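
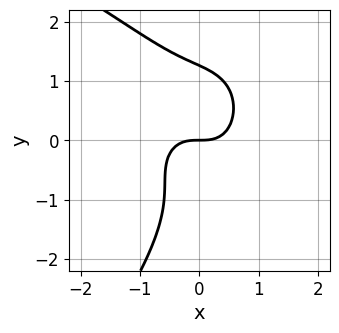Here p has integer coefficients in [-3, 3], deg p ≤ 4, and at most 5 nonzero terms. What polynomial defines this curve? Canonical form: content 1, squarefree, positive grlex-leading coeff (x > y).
x*y^3 - y^4 - 3*x^3 - 3*x*y^2 + 2*y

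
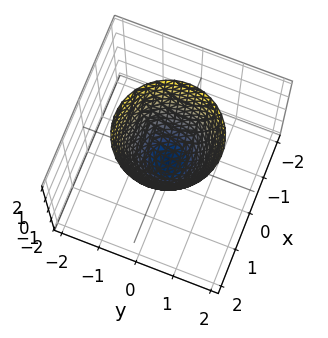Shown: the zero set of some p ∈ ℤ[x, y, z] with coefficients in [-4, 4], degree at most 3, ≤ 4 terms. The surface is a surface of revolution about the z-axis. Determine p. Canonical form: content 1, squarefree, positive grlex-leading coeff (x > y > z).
3*x^2 + 3*y^2 - 2*z - 1

1. Degree: the shape is more complex than any degree-1 surface, so deg p = 2.
2. By symmetry, the surface is invariant under rotation about z: p = q(x² + y², z).
3. Observable constraints: a circular section at z = 1 has radius exactly 1.
4. Solving for integer coefficients yields p as stated.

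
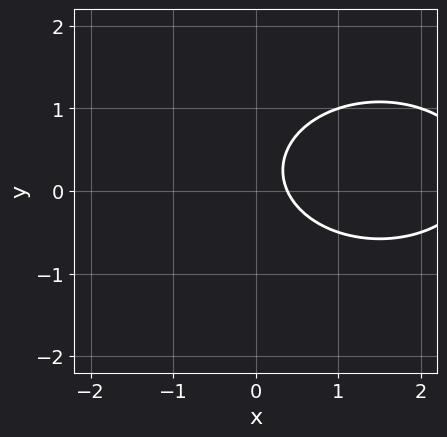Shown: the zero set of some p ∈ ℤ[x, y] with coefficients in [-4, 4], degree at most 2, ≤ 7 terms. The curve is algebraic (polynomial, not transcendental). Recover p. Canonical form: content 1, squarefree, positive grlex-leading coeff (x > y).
x^2 + 2*y^2 - 3*x - y + 1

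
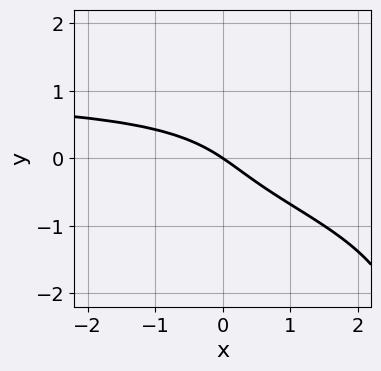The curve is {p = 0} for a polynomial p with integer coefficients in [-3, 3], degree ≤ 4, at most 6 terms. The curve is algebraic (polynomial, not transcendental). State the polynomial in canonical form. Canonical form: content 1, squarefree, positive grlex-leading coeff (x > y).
(a) Degree: no degree-3 curve has this shape, so deg p = 4.
(b) From the axis intercepts and sections: it crosses the x-axis at the gridline x = 0; it crosses the y-axis at the gridline y = 0.
(c) The integer polynomial consistent with all of this is the stated p.

x*y^3 - 3*y^3 + x*y - 2*x - 3*y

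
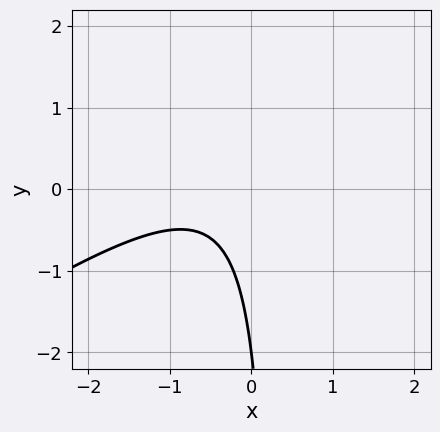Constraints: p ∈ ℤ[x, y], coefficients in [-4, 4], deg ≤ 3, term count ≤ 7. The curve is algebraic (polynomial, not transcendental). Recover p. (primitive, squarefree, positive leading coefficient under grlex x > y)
2*x^2 - 3*x*y + 2*x + y + 2

Degree: no degree-1 curve has this shape, so deg p = 2.
Checking where it meets the axes: it meets the y-axis at y = -2 (among the integer gridlines); no x-intercept at any integer in the box.
Fitting integer coefficients to these (and the overall shape) gives p.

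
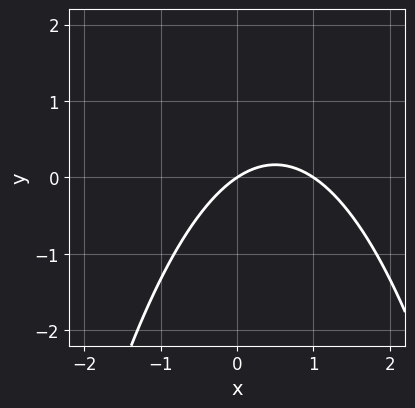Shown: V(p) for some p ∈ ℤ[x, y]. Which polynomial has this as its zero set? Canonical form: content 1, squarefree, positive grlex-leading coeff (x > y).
2*x^2 - 2*x + 3*y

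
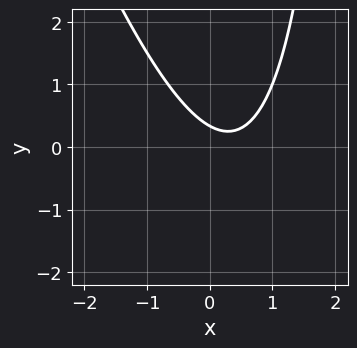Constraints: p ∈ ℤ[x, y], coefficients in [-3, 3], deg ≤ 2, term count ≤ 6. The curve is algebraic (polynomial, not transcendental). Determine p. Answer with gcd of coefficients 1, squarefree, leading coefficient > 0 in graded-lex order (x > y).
3*x^2 + x*y - 2*x - 3*y + 1

First, degree: the shape is more complex than any degree-1 curve, so deg p = 2.
Next, from the visible intercepts: the curve avoids every integer x-axis point in the box.
Finally, the integer polynomial consistent with all of this is the stated p.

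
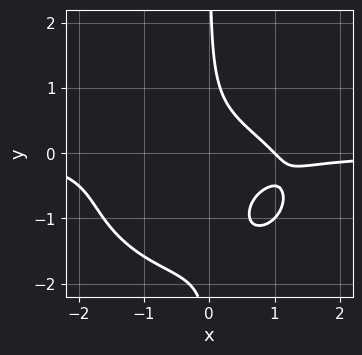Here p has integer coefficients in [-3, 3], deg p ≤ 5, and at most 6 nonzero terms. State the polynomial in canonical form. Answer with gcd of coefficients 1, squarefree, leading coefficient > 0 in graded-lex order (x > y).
x^3*y + 2*x*y^3 + 3*x*y^2 + x - 1

The degree is 4 — a generic line meets the curve in up to 4 points.
From the axis intercepts and sections: the curve avoids every integer y-axis point in the box; it crosses the x-axis at the gridline x = 1.
These observations pin down the coefficients.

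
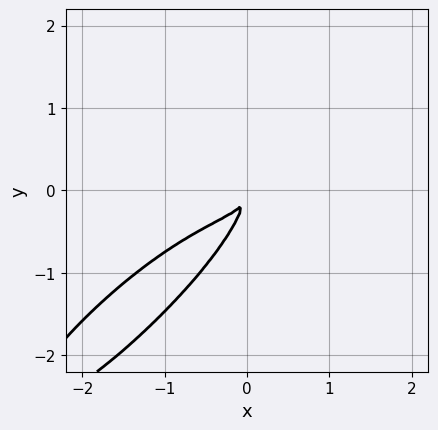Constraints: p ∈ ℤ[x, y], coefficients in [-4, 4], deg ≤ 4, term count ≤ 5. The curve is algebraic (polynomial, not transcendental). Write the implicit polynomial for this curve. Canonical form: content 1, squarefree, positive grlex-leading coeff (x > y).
x^4 - 3*x*y^3 + 3*y^4 + 3*x*y^2 + x^2

1. The degree is 4 — no degree-3 curve has this shape.
2. Putting this together gives p.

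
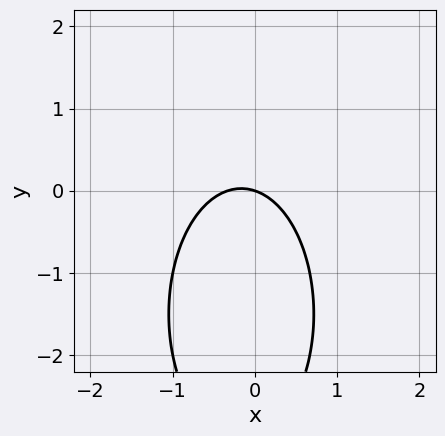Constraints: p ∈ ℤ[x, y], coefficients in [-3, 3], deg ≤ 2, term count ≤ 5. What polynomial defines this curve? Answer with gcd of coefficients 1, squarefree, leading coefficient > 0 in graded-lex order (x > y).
3*x^2 + y^2 + x + 3*y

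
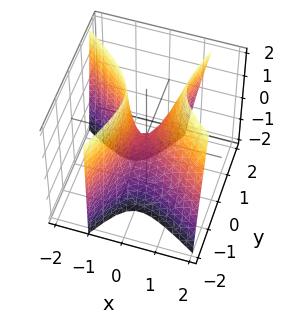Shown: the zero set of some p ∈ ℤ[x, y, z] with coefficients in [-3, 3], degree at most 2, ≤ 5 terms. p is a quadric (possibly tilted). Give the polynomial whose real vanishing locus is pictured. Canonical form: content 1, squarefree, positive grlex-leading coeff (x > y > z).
3*x^2 + 3*x*y - x*z - 2*y^2 - z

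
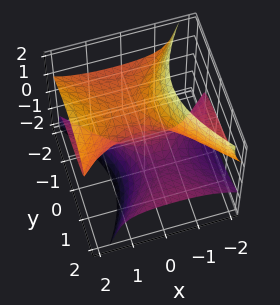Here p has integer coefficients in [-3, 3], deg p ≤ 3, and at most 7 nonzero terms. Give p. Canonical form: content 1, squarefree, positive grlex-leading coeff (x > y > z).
(a) The degree is 3 — a generic line meets the surface in up to 3 points.
(b) Against the integer gridlines: it meets the y-axis at y = 0 (among the integer gridlines); it meets the z-axis at z = 0 (among the integer gridlines); the visible x-axis segment lies entirely on the surface.
(c) Solving for integer coefficients yields p as stated.

3*x^2*z - 3*x*z^2 - 3*y^2*z - 2*z^3 - 3*y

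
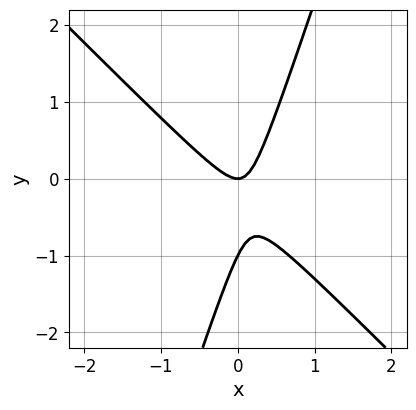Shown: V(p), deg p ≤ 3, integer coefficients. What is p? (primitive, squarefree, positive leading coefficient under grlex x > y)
First, degree: a generic line meets the curve in up to 2 points, so deg p = 2.
Then, from the visible intercepts: among the integer gridlines, it crosses the y-axis at y ∈ {-1, 0}; one x-axis crossing is at x = 0.
Finally, assembling these constraints gives the stated polynomial.

3*x^2 + 2*x*y - y^2 - y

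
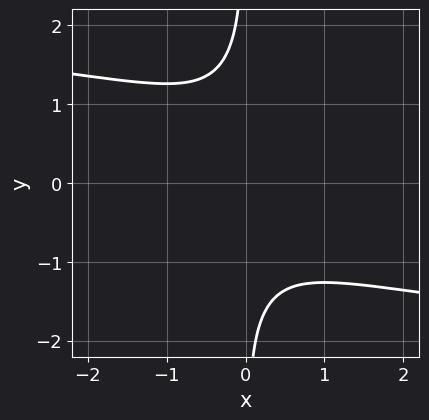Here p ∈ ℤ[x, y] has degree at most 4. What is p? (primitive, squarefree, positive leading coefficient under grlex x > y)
x*y^3 + x^2 + 1

First, degree: no degree-3 curve has this shape, so deg p = 4.
Next, against the integer gridlines: it misses every integer gridline on the x-axis; it misses every integer gridline on the y-axis.
Finally, putting this together gives p.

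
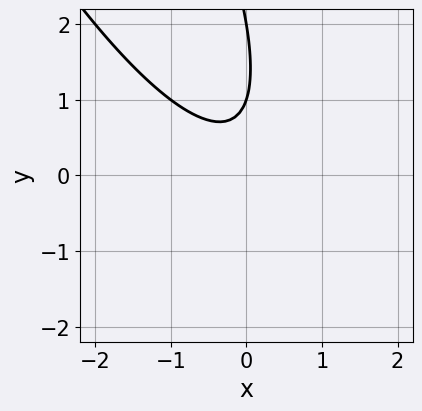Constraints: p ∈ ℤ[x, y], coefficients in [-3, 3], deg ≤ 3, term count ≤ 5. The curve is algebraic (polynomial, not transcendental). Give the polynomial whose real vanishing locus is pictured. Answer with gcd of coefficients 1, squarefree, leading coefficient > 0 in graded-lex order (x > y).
3*x^2 + 3*x*y + y^2 - 3*y + 2

Degree: a generic line meets the curve in up to 2 points, so deg p = 2.
From the axis intercepts and sections: the curve avoids every integer x-axis point in the box; among the integer gridlines, it crosses the y-axis at y ∈ {1, 2}.
Solving for integer coefficients yields p as stated.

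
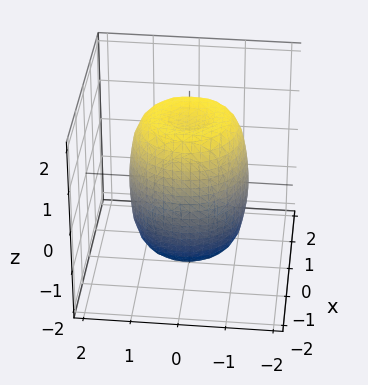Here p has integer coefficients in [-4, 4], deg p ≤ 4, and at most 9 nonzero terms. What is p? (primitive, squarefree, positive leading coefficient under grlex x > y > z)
First, deg p = 4. A generic line meets the surface in up to 4 points.
Next, symmetries: every cross-section ⟂ z is a circle, so x, y appear only via x² + y².
Next, from the visible intercepts: a circular section at z = 1 has radius between 1 and 2.
Finally, matching integer coefficients to the picture gives p.

2*x^4 + 4*x^2*y^2 + 2*y^4 - 2*x^2 - 2*y^2 + z^2 - 2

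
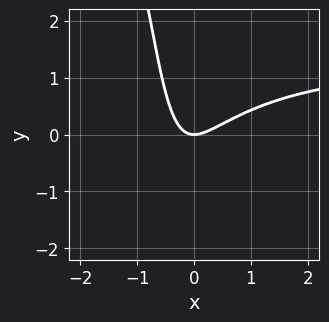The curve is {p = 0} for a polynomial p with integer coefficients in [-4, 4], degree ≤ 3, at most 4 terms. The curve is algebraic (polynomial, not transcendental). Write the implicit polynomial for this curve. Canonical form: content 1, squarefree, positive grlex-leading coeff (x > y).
1. The degree is 3 — the shape is more complex than any degree-2 curve.
2. Against the integer gridlines: it meets the y-axis at y = 0 (among the integer gridlines); it crosses the x-axis at the gridline x = 0.
3. Matching integer coefficients to the picture gives p.

2*x^2*y - 3*x^2 + 3*x*y + 2*y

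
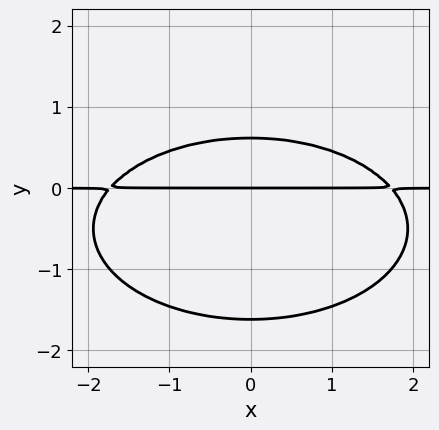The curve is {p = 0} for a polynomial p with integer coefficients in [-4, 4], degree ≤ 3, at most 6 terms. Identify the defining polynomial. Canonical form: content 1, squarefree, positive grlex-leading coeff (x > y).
x^2*y + 3*y^3 + 3*y^2 - 3*y

(a) Degree: the shape is more complex than any degree-2 curve, so deg p = 3.
(b) Symmetries: it's symmetric under x → −x, forcing even powers of x.
(c) Against the integer gridlines: every point of the x-axis in the box is on the curve; it meets the y-axis at y = 0 (among the integer gridlines).
(d) The integer polynomial consistent with all of this is the stated p.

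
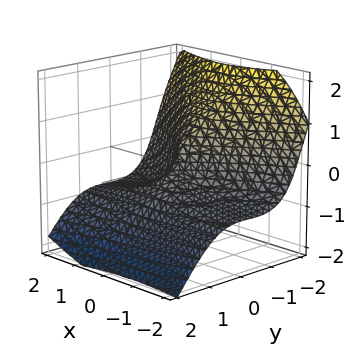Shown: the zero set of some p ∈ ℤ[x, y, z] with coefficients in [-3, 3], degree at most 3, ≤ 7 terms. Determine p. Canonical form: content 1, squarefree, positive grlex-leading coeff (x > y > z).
2*x^2*z - x*y^2 + 3*y^3 + 2*z^3 + 2*x^2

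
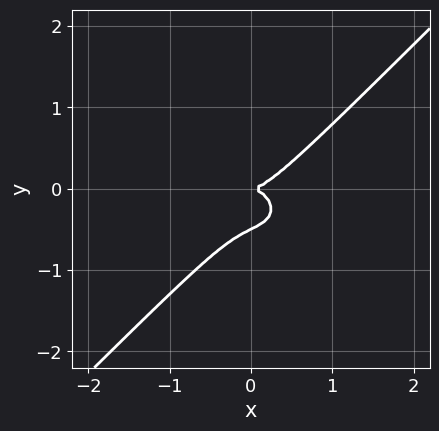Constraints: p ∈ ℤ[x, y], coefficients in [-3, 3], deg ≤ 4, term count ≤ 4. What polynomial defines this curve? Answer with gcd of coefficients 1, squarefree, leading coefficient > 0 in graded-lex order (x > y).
x^3 + x*y^2 - 2*y^3 - y^2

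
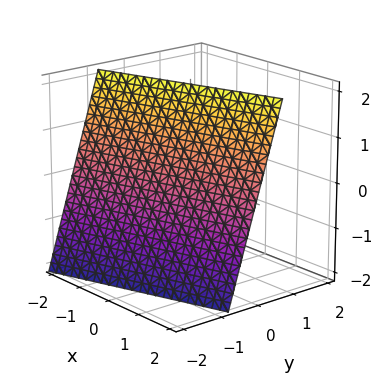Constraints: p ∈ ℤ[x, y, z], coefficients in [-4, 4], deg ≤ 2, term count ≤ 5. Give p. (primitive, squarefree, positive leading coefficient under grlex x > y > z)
x - 3*y + z - 2

Degree: every cross-section is a straight line — this is a plane, so deg p = 1.
From the axis intercepts and sections: one z-axis crossing is at z = 2; it meets the x-axis at x = 2 (among the integer gridlines).
Fitting integer coefficients to these (and the overall shape) gives p.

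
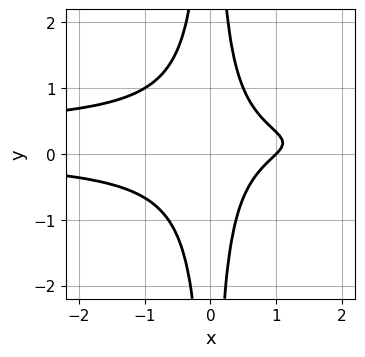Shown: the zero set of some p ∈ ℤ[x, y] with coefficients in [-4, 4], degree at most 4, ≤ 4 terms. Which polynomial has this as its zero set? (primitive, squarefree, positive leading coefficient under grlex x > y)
3*x^2*y^2 - x^2*y + x - 1

deg p = 4. No degree-3 curve has this shape.
Reading off the gridlines: the curve avoids every integer y-axis point in the box; it meets the x-axis at x = 1 (among the integer gridlines).
These observations pin down the coefficients.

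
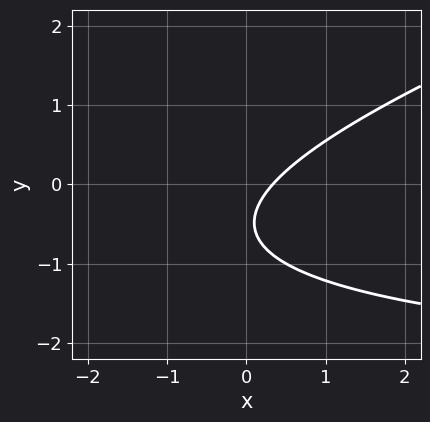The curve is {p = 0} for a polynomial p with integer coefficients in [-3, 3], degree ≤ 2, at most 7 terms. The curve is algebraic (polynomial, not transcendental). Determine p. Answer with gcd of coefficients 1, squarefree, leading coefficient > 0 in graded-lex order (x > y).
x*y - 3*y^2 + 3*x - 3*y - 1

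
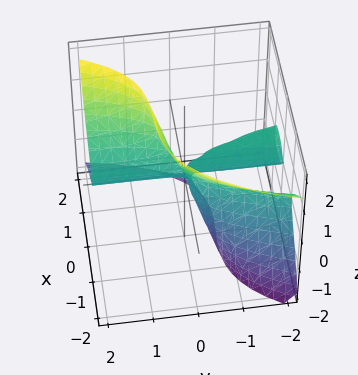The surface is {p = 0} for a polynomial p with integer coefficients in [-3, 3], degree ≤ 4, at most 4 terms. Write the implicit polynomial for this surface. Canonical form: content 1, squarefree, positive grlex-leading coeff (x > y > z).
2*x^3 - 3*y*z^2 + z^3 + x*y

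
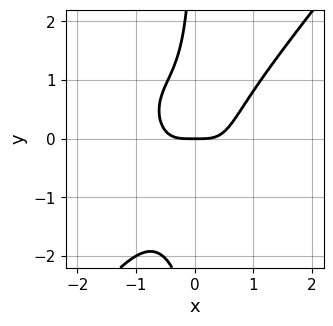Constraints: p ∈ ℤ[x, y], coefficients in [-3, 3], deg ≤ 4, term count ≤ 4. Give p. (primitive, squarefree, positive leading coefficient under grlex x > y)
The degree is 4 — the shape is more complex than any degree-3 curve.
Observable constraints: it crosses the y-axis at the gridline y = 0; one x-axis crossing is at x = 0.
Fitting integer coefficients to these (and the overall shape) gives p.

2*x^4 - x*y^3 - x*y^2 - y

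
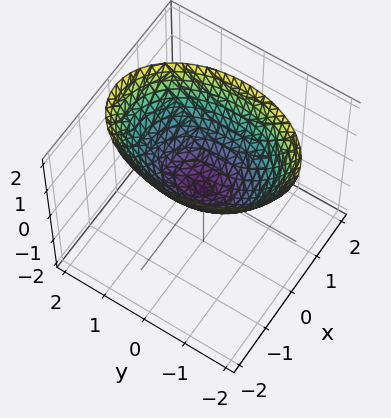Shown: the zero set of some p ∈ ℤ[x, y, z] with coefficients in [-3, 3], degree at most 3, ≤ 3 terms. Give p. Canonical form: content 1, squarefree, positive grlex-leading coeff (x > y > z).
First, degree: a single bowl opening along one axis; a quadric, so deg p = 2.
Next, symmetries: the x ↦ −x reflection is a symmetry, so x appears only in even powers; mirror symmetry y ↦ −y ⇒ only even powers of y.
Next, reading off the gridlines: it meets the x-axis at x = 0 (among the integer gridlines); it meets the z-axis at z = 0 (among the integer gridlines).
Finally, fitting integer coefficients to these (and the overall shape) gives p.

2*x^2 + y^2 - 2*z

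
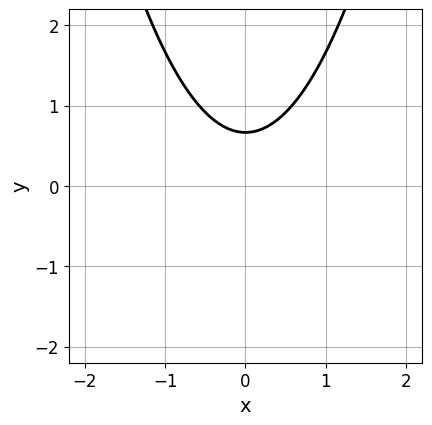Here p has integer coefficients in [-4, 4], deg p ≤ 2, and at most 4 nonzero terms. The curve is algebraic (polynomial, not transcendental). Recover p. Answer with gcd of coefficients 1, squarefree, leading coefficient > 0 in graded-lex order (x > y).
(a) Degree: no degree-1 curve has this shape, so deg p = 2.
(b) Symmetries: the x ↦ −x reflection is a symmetry, so x appears only in even powers.
(c) Observable constraints: no x-intercept at any integer in the box.
(d) These observations pin down the coefficients.

3*x^2 - 3*y + 2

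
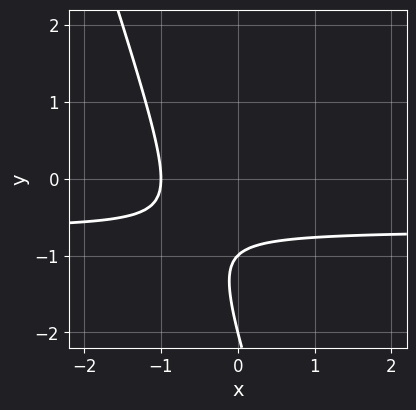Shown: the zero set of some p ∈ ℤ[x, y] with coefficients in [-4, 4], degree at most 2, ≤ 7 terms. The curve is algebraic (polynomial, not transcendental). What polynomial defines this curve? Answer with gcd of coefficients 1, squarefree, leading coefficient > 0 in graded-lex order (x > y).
First, deg p = 2.
Next, from the visible intercepts: one x-axis crossing is at x = -1; among the integer gridlines, it crosses the y-axis at y ∈ {-2, -1}.
Finally, fitting integer coefficients to these (and the overall shape) gives p.

3*x*y + y^2 + 2*x + 3*y + 2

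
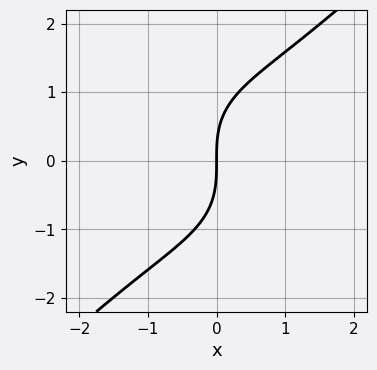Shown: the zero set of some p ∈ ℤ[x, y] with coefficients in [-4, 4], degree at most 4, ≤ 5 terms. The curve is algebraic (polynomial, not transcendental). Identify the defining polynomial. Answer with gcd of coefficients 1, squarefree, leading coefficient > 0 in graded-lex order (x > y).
x^3 - y^3 + 3*x

deg p = 3.
From the visible intercepts: one y-axis crossing is at y = 0; it crosses the x-axis at the gridline x = 0.
These observations pin down the coefficients.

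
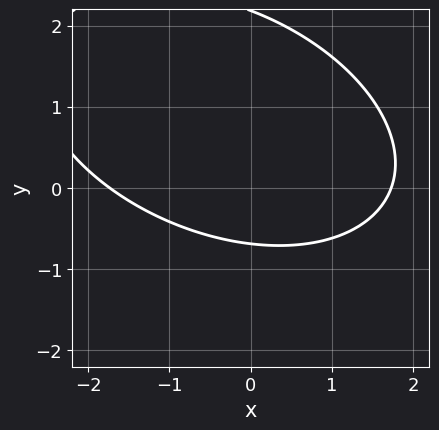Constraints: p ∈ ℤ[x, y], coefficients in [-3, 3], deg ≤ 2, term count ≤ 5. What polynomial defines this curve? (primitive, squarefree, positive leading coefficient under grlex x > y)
x^2 + x*y + 2*y^2 - 3*y - 3

First, the degree is 2 — the shape is more complex than any degree-1 curve.
Finally, the integer polynomial consistent with all of this is the stated p.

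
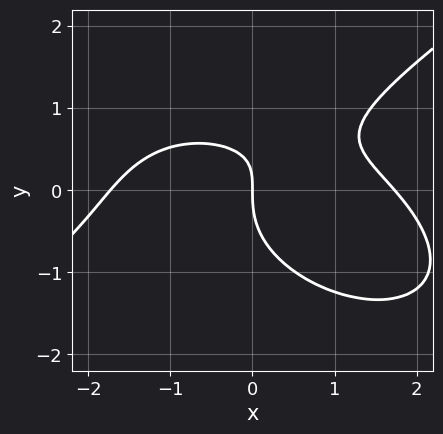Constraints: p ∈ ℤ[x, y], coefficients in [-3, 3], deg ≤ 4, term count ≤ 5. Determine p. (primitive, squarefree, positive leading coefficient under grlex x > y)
x^3 - 3*y^3 + 3*x*y - 3*x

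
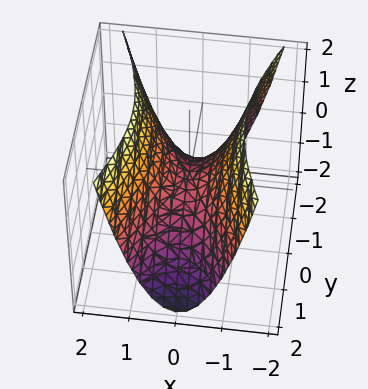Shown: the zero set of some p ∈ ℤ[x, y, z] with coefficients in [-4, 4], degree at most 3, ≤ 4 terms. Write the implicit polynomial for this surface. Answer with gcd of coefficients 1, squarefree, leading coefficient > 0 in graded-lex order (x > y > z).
3*x^2 - y^2 - 2*z

The degree is 2 — a hyperbolic paraboloid; a quadric.
Symmetries: the y ↦ −y reflection is a symmetry, so y appears only in even powers; it's symmetric under x → −x, forcing even powers of x.
Against the integer gridlines: one y-axis crossing is at y = 0; one x-axis crossing is at x = 0; it meets the z-axis at z = 0 (among the integer gridlines).
Together with the visible shape, these determine p as stated.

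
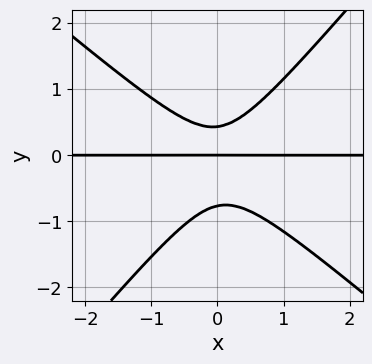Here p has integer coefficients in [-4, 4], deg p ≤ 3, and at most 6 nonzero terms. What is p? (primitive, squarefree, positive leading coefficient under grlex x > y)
Degree: the shape is more complex than any degree-2 curve, so deg p = 3.
Reading off the gridlines: every point of the x-axis in the box is on the curve; it crosses the y-axis at the gridline y = 0.
Putting this together gives p.

3*x^2*y + x*y^2 - 3*y^3 - y^2 + y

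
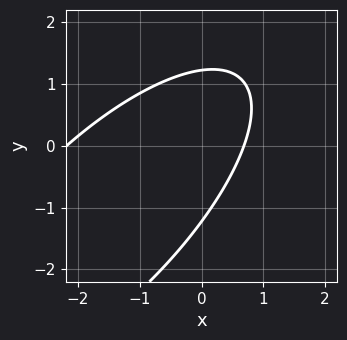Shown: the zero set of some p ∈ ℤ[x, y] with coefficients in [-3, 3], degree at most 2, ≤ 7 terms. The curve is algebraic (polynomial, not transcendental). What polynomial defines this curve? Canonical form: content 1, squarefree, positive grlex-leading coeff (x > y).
2*x^2 - 3*x*y + 2*y^2 + 3*x - 3

1. The degree is 2 — a generic line meets the curve in up to 2 points.
2. The integer polynomial consistent with all of this is the stated p.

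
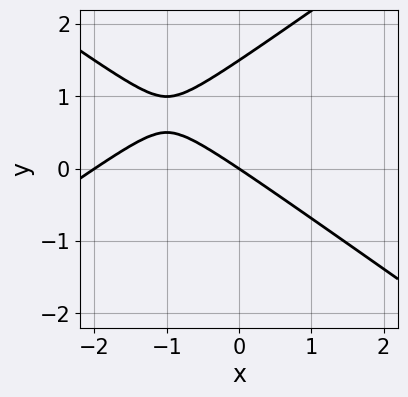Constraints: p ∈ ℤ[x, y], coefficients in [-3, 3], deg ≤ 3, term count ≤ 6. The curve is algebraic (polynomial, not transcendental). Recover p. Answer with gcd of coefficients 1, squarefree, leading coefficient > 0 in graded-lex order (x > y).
x^2 - 2*y^2 + 2*x + 3*y

1. The degree is 2 — the shape is more complex than any degree-1 curve.
2. From the visible intercepts: one y-axis crossing is at y = 0; the x-axis gridline crossings are at x ∈ {-2, 0}.
3. Matching integer coefficients to the picture gives p.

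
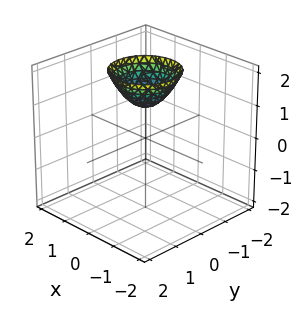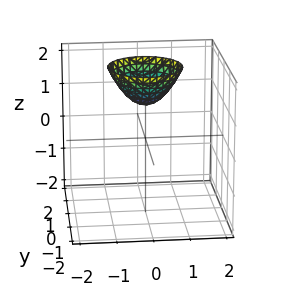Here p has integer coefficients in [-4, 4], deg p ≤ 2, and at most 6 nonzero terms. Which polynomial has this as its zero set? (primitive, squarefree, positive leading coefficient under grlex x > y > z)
x^2 + y^2 - z + 1

The degree is 2 — a generic line meets the surface in up to 2 points.
Symmetries: the surface is invariant under rotation about z: p = q(x² + y², z).
Observable constraints: it misses every integer gridline on the y-axis; it crosses the z-axis at the gridline z = 1.
These observations pin down the coefficients.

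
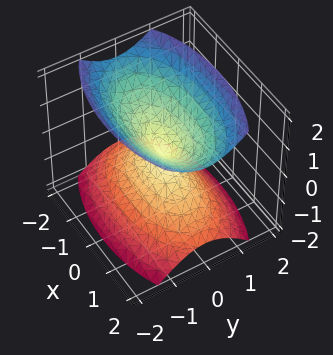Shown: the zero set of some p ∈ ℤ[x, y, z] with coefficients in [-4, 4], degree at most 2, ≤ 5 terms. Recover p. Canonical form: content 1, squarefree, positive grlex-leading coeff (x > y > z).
1. I count 2 distinct pieces.
2. The degree is 2 — a double cone through the origin; a quadric.
3. Symmetries: it's symmetric under z → −z, forcing even powers of z; it's symmetric under x → −x, forcing even powers of x; it's symmetric under y → −y, forcing even powers of y.
4. From the axis intercepts and sections: one y-axis crossing is at y = 0; one z-axis crossing is at z = 0.
5. Solving for integer coefficients yields p as stated.

x^2 + 3*y^2 - 2*z^2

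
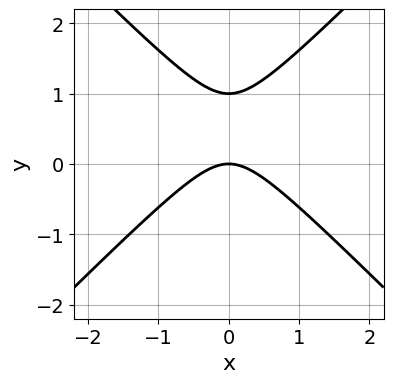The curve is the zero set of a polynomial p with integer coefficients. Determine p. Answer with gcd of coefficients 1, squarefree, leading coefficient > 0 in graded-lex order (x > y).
x^2 - y^2 + y

1. The degree is 2 — the shape is more complex than any degree-1 curve.
2. Symmetries: it's symmetric under x → −x, forcing even powers of x.
3. From the axis intercepts and sections: among the integer gridlines, it crosses the y-axis at y ∈ {0, 1}; it meets the x-axis at x = 0 (among the integer gridlines).
4. These observations pin down the coefficients.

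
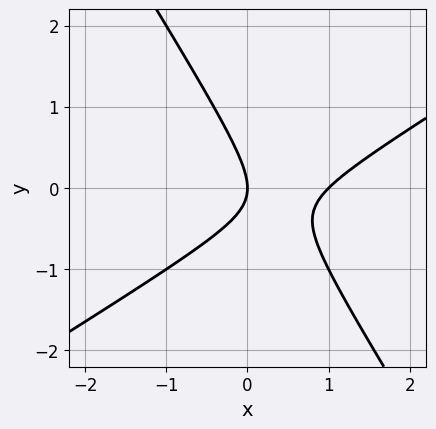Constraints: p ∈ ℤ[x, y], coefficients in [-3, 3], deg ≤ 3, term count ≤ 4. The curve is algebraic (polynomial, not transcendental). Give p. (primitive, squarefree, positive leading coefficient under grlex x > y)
x^2 - x*y - y^2 - x

(a) The degree is 2 — no degree-1 curve has this shape.
(b) Checking where it meets the axes: the x-axis gridline crossings are at x ∈ {0, 1}; one y-axis crossing is at y = 0.
(c) Matching integer coefficients to the picture gives p.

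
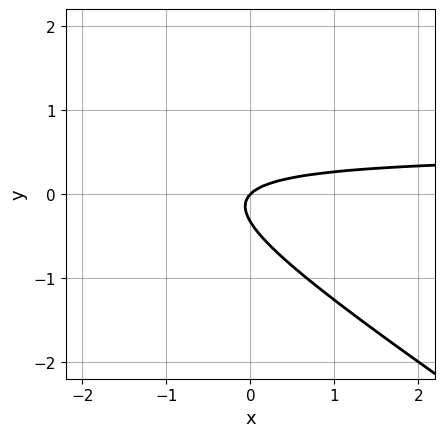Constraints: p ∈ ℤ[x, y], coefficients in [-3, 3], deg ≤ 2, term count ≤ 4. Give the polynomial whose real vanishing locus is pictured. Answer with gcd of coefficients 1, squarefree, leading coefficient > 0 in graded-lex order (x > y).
2*x*y + 3*y^2 - x + y

1. deg p = 2.
2. Reading off the gridlines: one y-axis crossing is at y = 0; it crosses the x-axis at the gridline x = 0.
3. Fitting integer coefficients to these (and the overall shape) gives p.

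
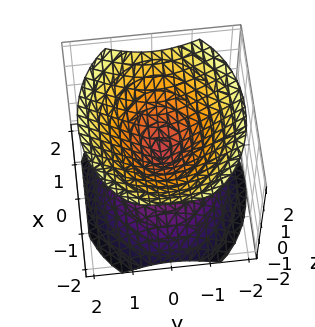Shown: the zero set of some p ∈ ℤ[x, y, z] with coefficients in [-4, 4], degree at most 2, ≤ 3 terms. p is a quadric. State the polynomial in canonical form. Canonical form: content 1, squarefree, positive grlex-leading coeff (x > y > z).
1. There are 2 components. They look like related sheets of one shape, so recover p as a whole.
2. Degree: two nappes meeting at a single point; a quadric, so deg p = 2.
3. Symmetries: the x ↦ −x reflection is a symmetry, so x appears only in even powers; the y ↦ −y reflection is a symmetry, so y appears only in even powers; it's symmetric under z → −z, forcing even powers of z.
4. Reading off the gridlines: it crosses the y-axis at the gridline y = 0; it crosses the z-axis at the gridline z = 0; one x-axis crossing is at x = 0.
5. The integer polynomial consistent with all of this is the stated p.

2*x^2 + 3*y^2 - 3*z^2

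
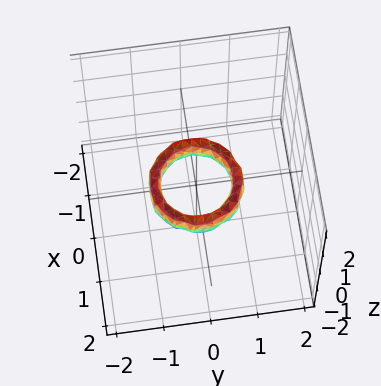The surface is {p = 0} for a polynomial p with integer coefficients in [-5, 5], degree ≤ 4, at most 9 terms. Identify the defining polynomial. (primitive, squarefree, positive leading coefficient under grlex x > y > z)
2*x^4 + 4*x^2*y^2 + 2*y^4 - 3*x^2 - 3*y^2 + z^2 + 1

First, deg p = 4. The shape is more complex than any degree-3 surface.
Next, by symmetry, the surface is invariant under rotation about z: p = q(x² + y², z).
Next, from the axis intercepts and sections: a circular section at z = 0 has radius between 0 and 1; the y-axis gridline crossings are at y ∈ {-1, 1}; it misses every integer gridline on the z-axis; the x-axis gridline crossings are at x ∈ {-1, 1}.
Finally, putting this together gives p.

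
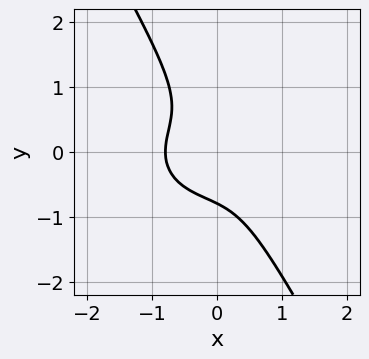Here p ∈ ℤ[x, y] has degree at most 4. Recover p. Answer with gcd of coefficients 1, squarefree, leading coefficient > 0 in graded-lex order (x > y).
Degree: no degree-2 curve has this shape, so deg p = 3.
Putting this together gives p.

2*x^3 + 3*x*y^2 + 2*y^3 + 1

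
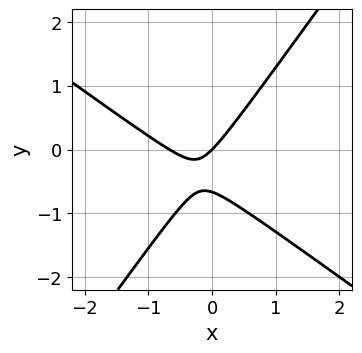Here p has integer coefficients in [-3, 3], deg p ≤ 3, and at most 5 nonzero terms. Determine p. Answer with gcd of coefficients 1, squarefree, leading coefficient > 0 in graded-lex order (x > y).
(a) The degree is 2 — the shape is more complex than any degree-1 curve.
(b) From the axis intercepts and sections: it meets the y-axis at y = 0 (among the integer gridlines); it meets the x-axis at x = 0 (among the integer gridlines).
(c) Together with the visible shape, these determine p as stated.

3*x^2 + 2*x*y - 3*y^2 + 2*x - 2*y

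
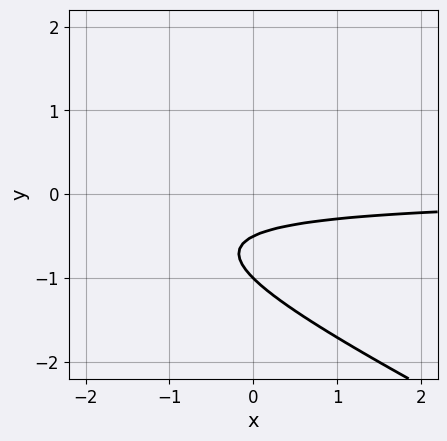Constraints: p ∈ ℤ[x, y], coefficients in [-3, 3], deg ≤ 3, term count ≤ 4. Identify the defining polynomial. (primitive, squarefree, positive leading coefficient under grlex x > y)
x*y + 2*y^2 + 3*y + 1

First, deg p = 2. A generic line meets the curve in up to 2 points.
Next, against the integer gridlines: the curve avoids every integer x-axis point in the box; one y-axis crossing is at y = -1.
Finally, the integer polynomial consistent with all of this is the stated p.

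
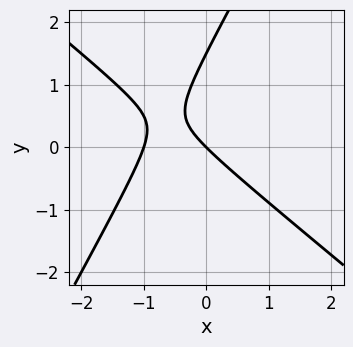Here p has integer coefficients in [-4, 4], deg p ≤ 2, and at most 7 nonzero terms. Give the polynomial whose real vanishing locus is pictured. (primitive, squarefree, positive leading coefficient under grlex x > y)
3*x^2 + 2*x*y - 2*y^2 + 3*x + 3*y

1. deg p = 2. No degree-1 curve has this shape.
2. From the axis intercepts and sections: one y-axis crossing is at y = 0; among the integer gridlines, it crosses the x-axis at x ∈ {-1, 0}.
3. Assembling these constraints gives the stated polynomial.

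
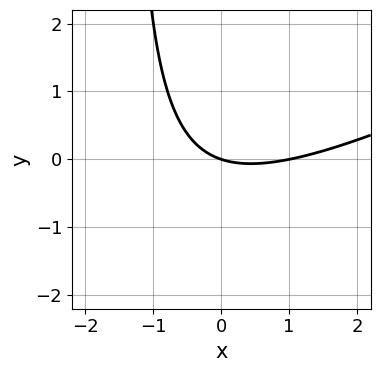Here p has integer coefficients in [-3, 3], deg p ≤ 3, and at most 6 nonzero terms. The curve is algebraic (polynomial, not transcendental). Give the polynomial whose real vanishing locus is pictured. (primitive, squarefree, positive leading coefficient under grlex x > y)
x^2 - 2*x*y - x - 3*y

(a) Degree: no degree-1 curve has this shape, so deg p = 2.
(b) Observable constraints: the x-axis gridline crossings are at x ∈ {0, 1}; it meets the y-axis at y = 0 (among the integer gridlines).
(c) Matching integer coefficients to the picture gives p.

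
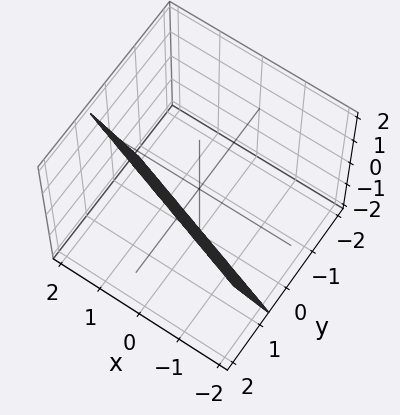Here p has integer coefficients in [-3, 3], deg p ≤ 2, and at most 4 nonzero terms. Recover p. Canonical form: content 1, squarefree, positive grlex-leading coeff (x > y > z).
First, degree: the surface is flat (a plane), so deg p = 1.
Then, against the integer gridlines: it meets the z-axis at z = -2 (among the integer gridlines); it crosses the x-axis at the gridline x = 2.
Finally, solving for integer coefficients yields p as stated.

x + 3*y - z - 2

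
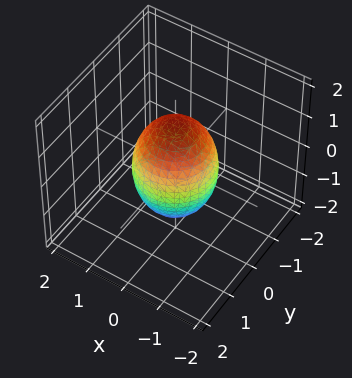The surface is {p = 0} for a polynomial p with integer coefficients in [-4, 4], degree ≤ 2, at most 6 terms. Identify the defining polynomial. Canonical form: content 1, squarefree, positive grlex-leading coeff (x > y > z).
1. Degree: a closed, bounded, convex surface; a quadric, so deg p = 2.
2. By symmetry, every cross-section ⟂ z is a circle, so x, y appear only via x² + y²; mirror symmetry z ↦ −z ⇒ only even powers of z.
3. Against the integer gridlines: among the integer gridlines, it crosses the x-axis at x ∈ {-1, 1}; among the integer gridlines, it crosses the y-axis at y ∈ {-1, 1}.
4. Fitting integer coefficients to these (and the overall shape) gives p.

2*x^2 + 2*y^2 + z^2 - 2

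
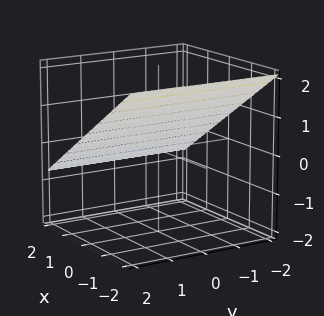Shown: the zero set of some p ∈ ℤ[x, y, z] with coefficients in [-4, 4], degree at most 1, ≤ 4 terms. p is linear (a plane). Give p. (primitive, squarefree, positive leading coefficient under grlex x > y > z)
2*x + 3*z - 2

(a) deg p = 1. The surface is flat (a plane).
(b) Observable constraints: it meets the x-axis at x = 1 (among the integer gridlines); it misses every integer gridline on the y-axis.
(c) Together with the visible shape, these determine p as stated.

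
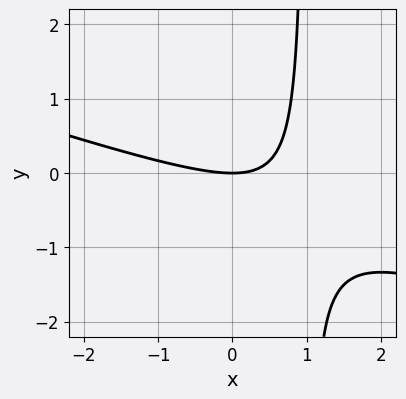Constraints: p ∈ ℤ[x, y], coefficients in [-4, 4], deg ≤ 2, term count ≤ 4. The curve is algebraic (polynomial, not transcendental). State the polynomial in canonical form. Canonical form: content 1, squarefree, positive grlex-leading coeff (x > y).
First, deg p = 2. A generic line meets the curve in up to 2 points.
Next, reading off the gridlines: it crosses the y-axis at the gridline y = 0; one x-axis crossing is at x = 0.
Finally, the integer polynomial consistent with all of this is the stated p.

x^2 + 3*x*y - 3*y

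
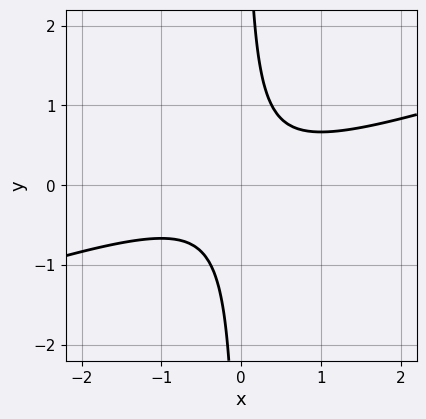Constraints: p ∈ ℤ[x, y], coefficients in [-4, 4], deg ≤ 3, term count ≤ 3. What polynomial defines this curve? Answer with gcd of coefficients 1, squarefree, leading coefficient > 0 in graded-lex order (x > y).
x^2 - 3*x*y + 1

deg p = 2. No degree-1 curve has this shape.
From the axis intercepts and sections: it misses every integer gridline on the y-axis; the curve avoids every integer x-axis point in the box.
Matching integer coefficients to the picture gives p.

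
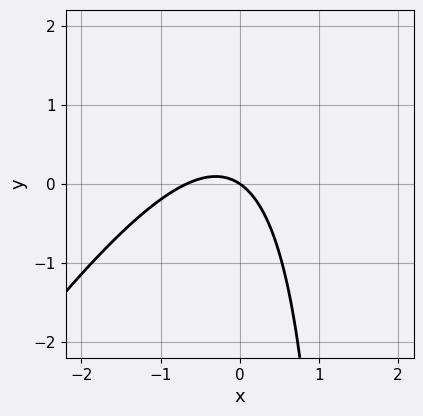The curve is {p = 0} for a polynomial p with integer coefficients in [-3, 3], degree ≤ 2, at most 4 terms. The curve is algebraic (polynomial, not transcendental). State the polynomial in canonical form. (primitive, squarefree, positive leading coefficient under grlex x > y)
First, deg p = 2.
Next, reading off the gridlines: it crosses the x-axis at the gridline x = 0; it meets the y-axis at y = 0 (among the integer gridlines).
Finally, the integer polynomial consistent with all of this is the stated p.

3*x^2 - 2*x*y + 2*x + 3*y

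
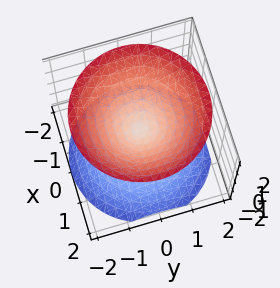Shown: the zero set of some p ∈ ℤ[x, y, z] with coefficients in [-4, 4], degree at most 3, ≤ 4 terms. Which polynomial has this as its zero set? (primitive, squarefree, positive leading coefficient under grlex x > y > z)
x^2 + y^2 - z^2

(a) There are 2 components.
(b) deg p = 2.
(c) Symmetries: mirror symmetry z ↦ −z ⇒ only even powers of z; the surface is invariant under rotation about z: p = q(x² + y², z).
(d) Reading off the gridlines: it crosses the z-axis at the gridline z = 0; it meets the x-axis at x = 0 (among the integer gridlines); it meets the y-axis at y = 0 (among the integer gridlines).
(e) Assembling these constraints gives the stated polynomial.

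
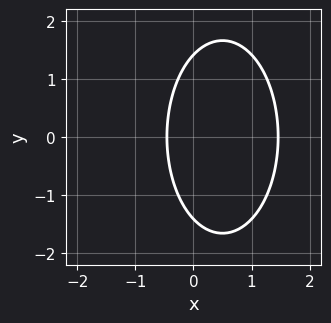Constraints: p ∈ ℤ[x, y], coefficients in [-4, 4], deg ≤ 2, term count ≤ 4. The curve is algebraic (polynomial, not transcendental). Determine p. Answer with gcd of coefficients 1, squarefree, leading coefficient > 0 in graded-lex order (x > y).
The degree is 2 — no degree-1 curve has this shape.
Symmetries: it's symmetric under y → −y, forcing even powers of y.
Matching integer coefficients to the picture gives p.

3*x^2 + y^2 - 3*x - 2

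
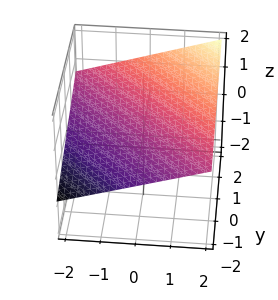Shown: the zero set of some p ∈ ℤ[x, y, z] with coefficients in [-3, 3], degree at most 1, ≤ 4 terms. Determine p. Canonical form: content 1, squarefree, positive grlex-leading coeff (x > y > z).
x + y - 3*z + 2

1. deg p = 1. Every cross-section is a straight line — this is a plane.
2. Reading off the gridlines: one y-axis crossing is at y = -2; it crosses the x-axis at the gridline x = -2.
3. Solving for integer coefficients yields p as stated.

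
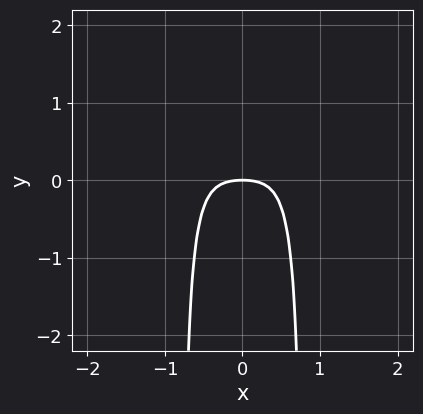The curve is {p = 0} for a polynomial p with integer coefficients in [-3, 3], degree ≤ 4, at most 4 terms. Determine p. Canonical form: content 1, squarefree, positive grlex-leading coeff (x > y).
3*x^4 - 3*x^2*y + x^2 + 2*y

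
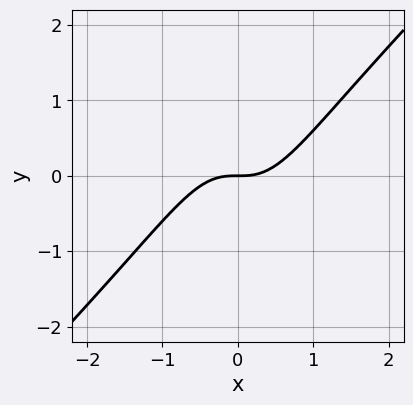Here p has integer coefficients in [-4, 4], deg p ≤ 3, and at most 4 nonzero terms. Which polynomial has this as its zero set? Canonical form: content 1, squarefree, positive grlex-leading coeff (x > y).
1. The degree is 3 — a generic line meets the curve in up to 3 points.
2. Observable constraints: it meets the x-axis at x = 0 (among the integer gridlines); it meets the y-axis at y = 0 (among the integer gridlines).
3. Assembling these constraints gives the stated polynomial.

3*x^3 - 3*x^2*y - 2*y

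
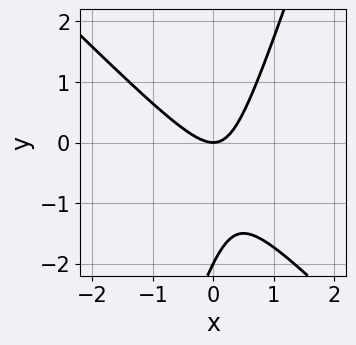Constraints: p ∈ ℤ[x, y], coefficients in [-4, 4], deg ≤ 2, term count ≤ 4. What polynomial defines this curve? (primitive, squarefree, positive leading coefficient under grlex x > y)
3*x^2 + 2*x*y - y^2 - 2*y

1. The degree is 2 — no degree-1 curve has this shape.
2. Observable constraints: one x-axis crossing is at x = 0; among the integer gridlines, it crosses the y-axis at y ∈ {-2, 0}.
3. Matching integer coefficients to the picture gives p.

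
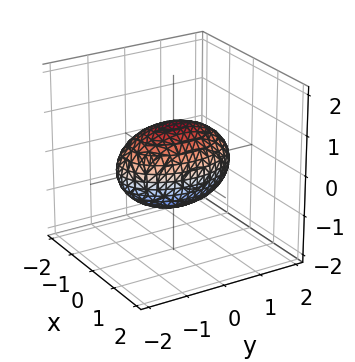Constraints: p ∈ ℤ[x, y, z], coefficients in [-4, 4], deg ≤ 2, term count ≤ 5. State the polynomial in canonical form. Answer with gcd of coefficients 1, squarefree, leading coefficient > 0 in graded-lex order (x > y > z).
2*x^2 + y^2 + 2*z^2 - 2

First, deg p = 2.
Then, symmetries: mirror symmetry z ↦ −z ⇒ only even powers of z; mirror symmetry y ↦ −y ⇒ only even powers of y; mirror symmetry x ↦ −x ⇒ only even powers of x.
Then, against the integer gridlines: the x-axis gridline crossings are at x ∈ {-1, 1}; among the integer gridlines, it crosses the z-axis at z ∈ {-1, 1}.
Finally, these observations pin down the coefficients.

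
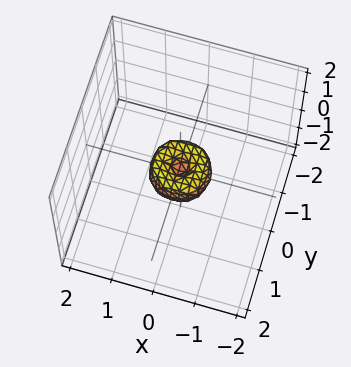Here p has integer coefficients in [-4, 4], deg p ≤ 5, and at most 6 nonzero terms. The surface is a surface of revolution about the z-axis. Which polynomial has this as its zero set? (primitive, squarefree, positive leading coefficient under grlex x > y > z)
2*x^4 + 4*x^2*y^2 + 2*y^4 - x^2 - y^2 + z^2

The degree is 4 — the shape is more complex than any degree-3 surface.
By symmetry, the z-axis is an axis of rotation, so x and y enter only as x² + y².
Reading off the gridlines: it crosses the z-axis at the gridline z = 0; it crosses the x-axis at the gridline x = 0.
Together with the visible shape, these determine p as stated.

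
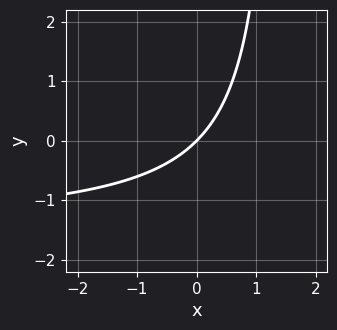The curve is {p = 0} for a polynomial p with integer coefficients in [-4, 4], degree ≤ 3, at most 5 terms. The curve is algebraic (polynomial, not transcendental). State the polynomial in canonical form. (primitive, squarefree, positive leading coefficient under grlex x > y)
2*x*y + 3*x - 3*y

First, degree: the shape is more complex than any degree-1 curve, so deg p = 2.
Next, against the integer gridlines: it meets the x-axis at x = 0 (among the integer gridlines); one y-axis crossing is at y = 0.
Finally, matching integer coefficients to the picture gives p.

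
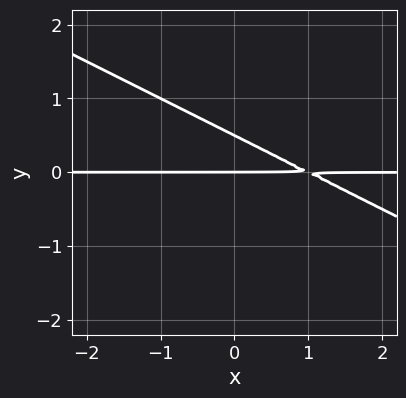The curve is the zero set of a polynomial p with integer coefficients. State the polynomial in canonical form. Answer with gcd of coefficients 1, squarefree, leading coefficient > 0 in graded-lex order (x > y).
x*y + 2*y^2 - y

1. Degree: a generic line meets the curve in up to 2 points, so deg p = 2.
2. From the axis intercepts and sections: every point of the x-axis in the box is on the curve; it meets the y-axis at y = 0 (among the integer gridlines).
3. These observations pin down the coefficients.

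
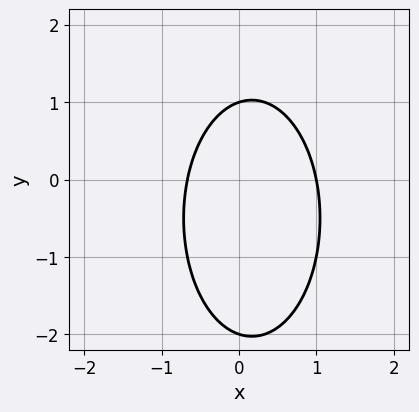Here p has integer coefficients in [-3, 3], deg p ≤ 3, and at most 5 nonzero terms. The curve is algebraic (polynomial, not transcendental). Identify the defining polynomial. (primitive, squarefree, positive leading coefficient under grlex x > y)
1. Degree: the shape is more complex than any degree-1 curve, so deg p = 2.
2. From the axis intercepts and sections: it crosses the x-axis at the gridline x = 1; among the integer gridlines, it crosses the y-axis at y ∈ {-2, 1}.
3. Together with the visible shape, these determine p as stated.

3*x^2 + y^2 - x + y - 2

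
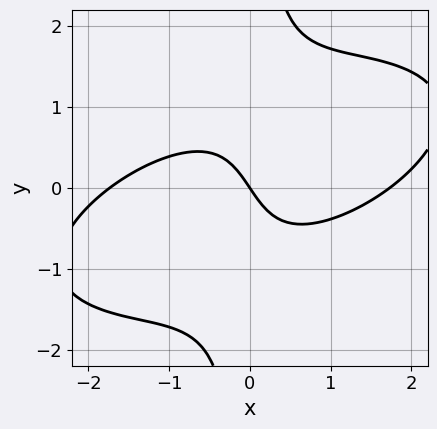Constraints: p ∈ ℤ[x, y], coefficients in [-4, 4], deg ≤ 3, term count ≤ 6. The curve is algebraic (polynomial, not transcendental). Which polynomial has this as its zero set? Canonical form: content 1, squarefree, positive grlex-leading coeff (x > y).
x^3 - 2*x^2*y + 3*x*y^2 - 3*x - 2*y

The degree is 3 — a generic line meets the curve in up to 3 points.
Against the integer gridlines: it crosses the y-axis at the gridline y = 0; it crosses the x-axis at the gridline x = 0.
Fitting integer coefficients to these (and the overall shape) gives p.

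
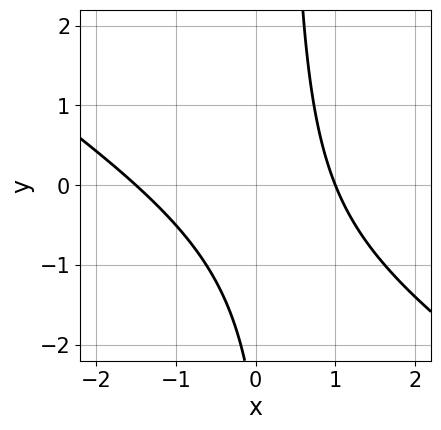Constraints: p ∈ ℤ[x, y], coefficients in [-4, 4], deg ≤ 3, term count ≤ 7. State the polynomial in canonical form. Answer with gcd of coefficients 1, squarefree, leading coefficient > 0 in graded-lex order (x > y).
2*x^2 + 3*x*y + x - y - 3

Degree: the shape is more complex than any degree-1 curve, so deg p = 2.
From the visible intercepts: the curve avoids every integer y-axis point in the box; one x-axis crossing is at x = 1.
Fitting integer coefficients to these (and the overall shape) gives p.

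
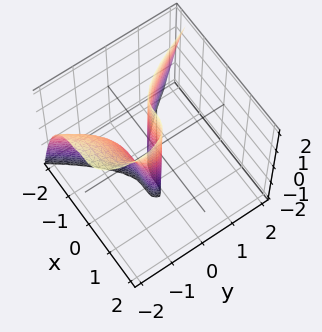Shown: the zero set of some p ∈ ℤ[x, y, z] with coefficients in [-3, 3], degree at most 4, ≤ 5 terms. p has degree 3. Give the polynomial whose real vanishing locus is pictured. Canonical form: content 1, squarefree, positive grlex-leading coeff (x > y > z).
2*x^3 - y^2*z + 3*y^2 + 2*y

(a) Degree: a generic line meets the surface in up to 3 points, so deg p = 3.
(b) Checking where it meets the axes: one y-axis crossing is at y = 0; one x-axis crossing is at x = 0.
(c) Together with the visible shape, these determine p as stated.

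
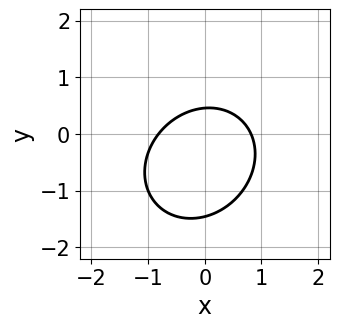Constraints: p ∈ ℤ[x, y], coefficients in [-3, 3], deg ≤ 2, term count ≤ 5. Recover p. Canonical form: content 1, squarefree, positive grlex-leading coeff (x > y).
1. The degree is 2 — the shape is more complex than any degree-1 curve.
2. Matching integer coefficients to the picture gives p.

3*x^2 - x*y + 3*y^2 + 3*y - 2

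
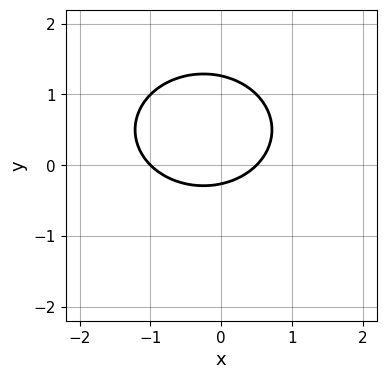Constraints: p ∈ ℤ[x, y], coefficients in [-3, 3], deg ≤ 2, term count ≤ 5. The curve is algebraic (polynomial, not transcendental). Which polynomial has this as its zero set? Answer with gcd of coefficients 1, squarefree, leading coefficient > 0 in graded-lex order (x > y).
(a) The degree is 2 — no degree-1 curve has this shape.
(b) Against the integer gridlines: it meets the x-axis at x = -1 (among the integer gridlines).
(c) Solving for integer coefficients yields p as stated.

2*x^2 + 3*y^2 + x - 3*y - 1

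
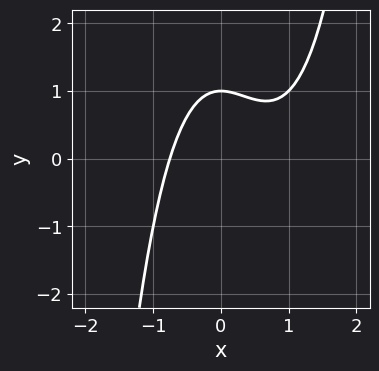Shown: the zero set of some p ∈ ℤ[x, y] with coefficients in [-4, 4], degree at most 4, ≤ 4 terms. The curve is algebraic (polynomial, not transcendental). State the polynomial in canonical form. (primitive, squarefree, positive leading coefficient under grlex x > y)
(a) Degree: no degree-2 curve has this shape, so deg p = 3.
(b) Checking where it meets the axes: it crosses the y-axis at the gridline y = 1.
(c) These observations pin down the coefficients.

x^3 - x^2 - y + 1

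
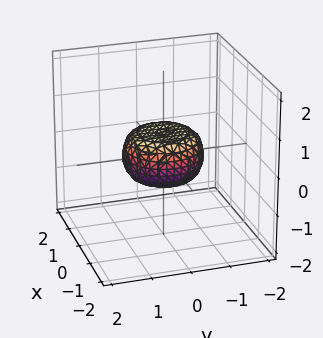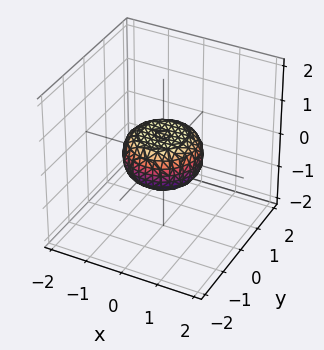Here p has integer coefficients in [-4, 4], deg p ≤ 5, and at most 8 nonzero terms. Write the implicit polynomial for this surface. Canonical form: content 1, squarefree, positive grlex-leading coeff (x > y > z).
2*x^4 + 4*x^2*y^2 + 2*y^4 - x^2 - y^2 + 3*z^2 - 1

1. Degree: no degree-3 surface has this shape, so deg p = 4.
2. Symmetries: rotational symmetry about the z-axis ⇒ p depends on x, y only through x² + y².
3. Against the integer gridlines: a circular section at z = 0 has radius exactly 1; the y-axis gridline crossings are at y ∈ {-1, 1}; among the integer gridlines, it crosses the x-axis at x ∈ {-1, 1}.
4. Assembling these constraints gives the stated polynomial.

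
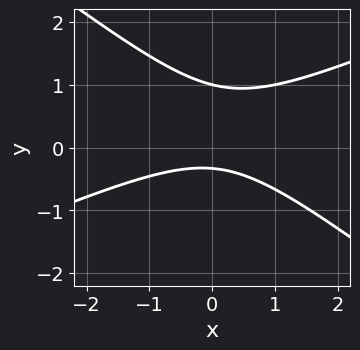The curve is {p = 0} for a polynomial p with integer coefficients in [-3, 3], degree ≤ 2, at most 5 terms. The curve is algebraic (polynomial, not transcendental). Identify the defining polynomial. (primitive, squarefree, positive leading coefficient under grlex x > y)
Degree: the shape is more complex than any degree-1 curve, so deg p = 2.
Reading off the gridlines: it crosses the y-axis at the gridline y = 1; it misses every integer gridline on the x-axis.
The integer polynomial consistent with all of this is the stated p.

x^2 - x*y - 3*y^2 + 2*y + 1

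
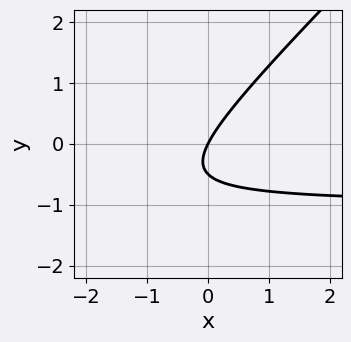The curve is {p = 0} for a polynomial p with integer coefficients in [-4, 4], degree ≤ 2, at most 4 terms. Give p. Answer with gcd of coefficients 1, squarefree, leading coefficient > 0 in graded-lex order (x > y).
2*x*y - 2*y^2 + 2*x - y

First, deg p = 2.
Then, checking where it meets the axes: it meets the x-axis at x = 0 (among the integer gridlines); it meets the y-axis at y = 0 (among the integer gridlines).
Finally, fitting integer coefficients to these (and the overall shape) gives p.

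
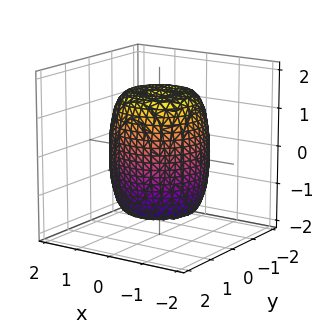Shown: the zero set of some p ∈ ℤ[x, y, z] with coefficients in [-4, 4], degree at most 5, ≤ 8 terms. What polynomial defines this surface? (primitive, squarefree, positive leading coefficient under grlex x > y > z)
2*x^4 + 4*x^2*y^2 + 2*y^4 - 2*x^2 - 2*y^2 + z^2 - 2

The degree is 4 — a generic line meets the surface in up to 4 points.
Symmetries: the z-axis is an axis of rotation, so x and y enter only as x² + y².
From the axis intercepts and sections: a circular section at z = 0 has radius between 1 and 2.
These observations pin down the coefficients.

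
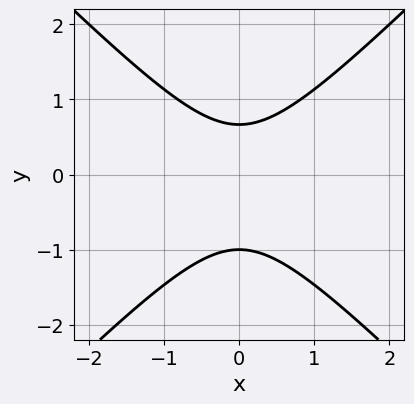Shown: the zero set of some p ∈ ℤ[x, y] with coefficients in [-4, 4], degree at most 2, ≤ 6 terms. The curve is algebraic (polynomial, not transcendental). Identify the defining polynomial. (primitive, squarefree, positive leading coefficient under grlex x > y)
(a) Degree: a generic line meets the curve in up to 2 points, so deg p = 2.
(b) Symmetries: mirror symmetry x ↦ −x ⇒ only even powers of x.
(c) Against the integer gridlines: it meets the y-axis at y = -1 (among the integer gridlines); the curve avoids every integer x-axis point in the box.
(d) These observations pin down the coefficients.

3*x^2 - 3*y^2 - y + 2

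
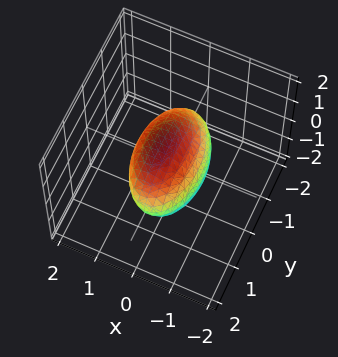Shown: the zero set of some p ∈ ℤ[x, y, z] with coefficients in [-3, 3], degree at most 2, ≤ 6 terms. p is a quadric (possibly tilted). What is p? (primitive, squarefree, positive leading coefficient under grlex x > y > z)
The degree is 2 — no degree-1 surface has this shape.
Putting this together gives p.

3*x^2 - 2*x*z + y^2 + 3*z^2 - 2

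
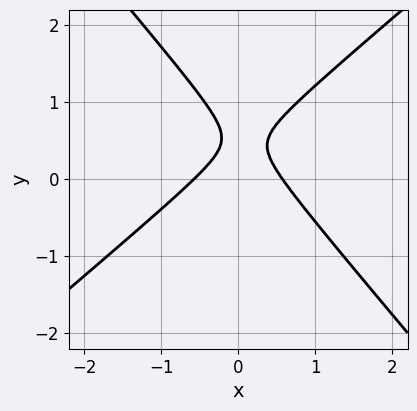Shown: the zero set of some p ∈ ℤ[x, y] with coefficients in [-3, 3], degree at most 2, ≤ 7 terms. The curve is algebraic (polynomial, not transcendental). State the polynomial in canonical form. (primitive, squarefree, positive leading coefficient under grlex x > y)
1. deg p = 2.
2. Against the integer gridlines: the curve avoids every integer y-axis point in the box.
3. Putting this together gives p.

3*x^2 - x*y - 3*y^2 + 3*y - 1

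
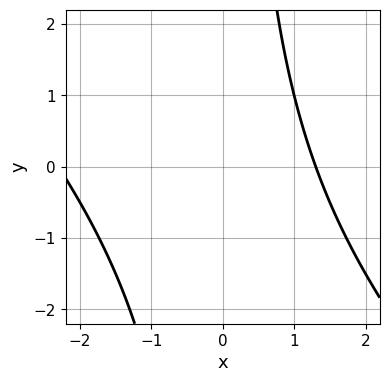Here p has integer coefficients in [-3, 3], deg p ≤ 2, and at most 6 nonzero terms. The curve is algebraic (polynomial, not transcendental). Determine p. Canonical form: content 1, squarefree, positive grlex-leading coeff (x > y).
x^2 + x*y + x - 3

1. deg p = 2.
2. Reading off the gridlines: no y-intercept at any integer in the box.
3. These observations pin down the coefficients.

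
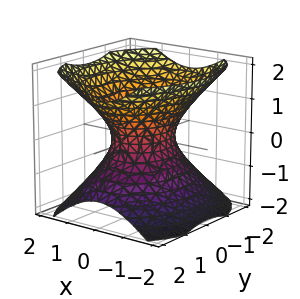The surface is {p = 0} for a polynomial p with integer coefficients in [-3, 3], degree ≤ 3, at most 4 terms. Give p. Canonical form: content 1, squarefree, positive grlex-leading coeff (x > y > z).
3*x^2 + 2*y^2 - 3*z^2 - 2

First, the degree is 2 — an hourglass — one-sheet hyperboloid; a quadric.
Next, symmetries: the x ↦ −x reflection is a symmetry, so x appears only in even powers; mirror symmetry y ↦ −y ⇒ only even powers of y; the z ↦ −z reflection is a symmetry, so z appears only in even powers.
Next, reading off the gridlines: the y-axis gridline crossings are at y ∈ {-1, 1}; the surface avoids every integer z-axis point in the box.
Finally, assembling these constraints gives the stated polynomial.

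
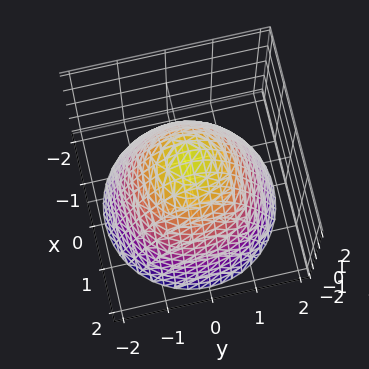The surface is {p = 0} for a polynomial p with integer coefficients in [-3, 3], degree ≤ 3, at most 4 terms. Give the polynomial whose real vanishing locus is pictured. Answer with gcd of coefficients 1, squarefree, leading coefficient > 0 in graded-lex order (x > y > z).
(a) The degree is 2 — the shape is more complex than any degree-1 surface.
(b) Symmetry: the z-axis is an axis of rotation, so x and y enter only as x² + y².
(c) Observable constraints: a circular section at z = -2 has radius between 1 and 2.
(d) Putting this together gives p.

2*x^2 + 2*y^2 + 2*z - 3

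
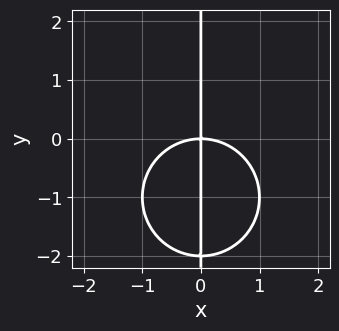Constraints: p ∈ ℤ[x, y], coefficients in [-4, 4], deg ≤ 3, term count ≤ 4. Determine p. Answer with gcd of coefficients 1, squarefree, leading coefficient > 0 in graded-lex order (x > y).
x^3 + x*y^2 + 2*x*y

First, deg p = 3. No degree-2 curve has this shape.
Next, from the visible intercepts: one x-axis crossing is at x = 0; the visible y-axis segment lies entirely on the curve.
Finally, solving for integer coefficients yields p as stated.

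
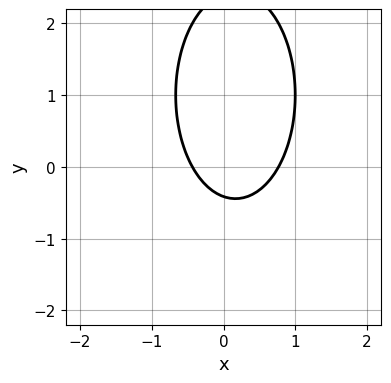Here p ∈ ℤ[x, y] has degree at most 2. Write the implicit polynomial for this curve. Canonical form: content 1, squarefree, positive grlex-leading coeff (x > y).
3*x^2 + y^2 - x - 2*y - 1

deg p = 2.
The integer polynomial consistent with all of this is the stated p.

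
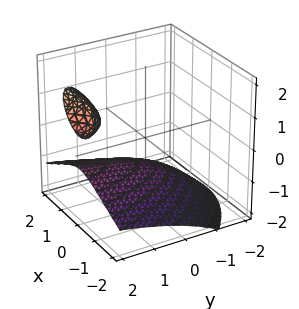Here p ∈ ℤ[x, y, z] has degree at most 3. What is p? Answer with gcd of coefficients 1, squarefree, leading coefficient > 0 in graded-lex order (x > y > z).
2*y*z^2 - 2*z^3 - 2*x^2 - 1

1. There are 2 components.
2. deg p = 3.
3. Observable constraints: the surface avoids every integer y-axis point in the box; it misses every integer gridline on the x-axis.
4. These observations pin down the coefficients.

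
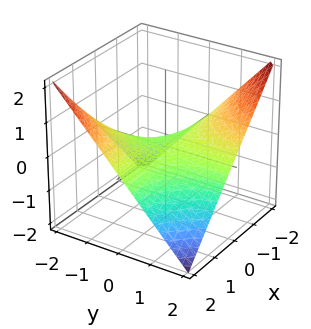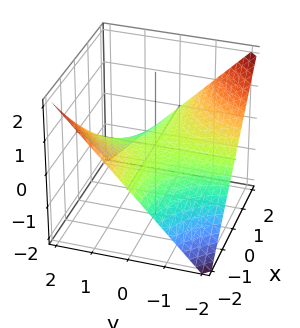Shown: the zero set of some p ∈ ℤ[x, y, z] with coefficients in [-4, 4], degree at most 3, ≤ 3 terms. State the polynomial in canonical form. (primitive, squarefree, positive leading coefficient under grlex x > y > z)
x*y + 2*z

Degree: a hyperbolic paraboloid; a quadric, so deg p = 2.
Observable constraints: every point of the y-axis in the box is on the surface; the visible x-axis segment lies entirely on the surface; it crosses the z-axis at the gridline z = 0.
Matching integer coefficients to the picture gives p.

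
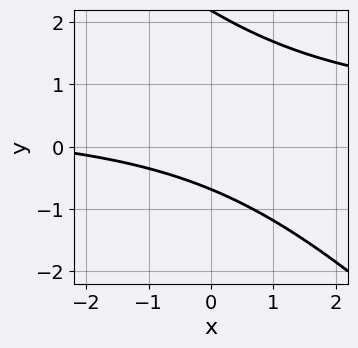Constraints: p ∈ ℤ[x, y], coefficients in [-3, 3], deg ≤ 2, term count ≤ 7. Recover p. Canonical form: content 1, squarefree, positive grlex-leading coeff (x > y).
2*x*y + 2*y^2 - x - 3*y - 3

First, degree: the shape is more complex than any degree-1 curve, so deg p = 2.
Next, checking where it meets the axes: the curve avoids every integer x-axis point in the box.
Finally, together with the visible shape, these determine p as stated.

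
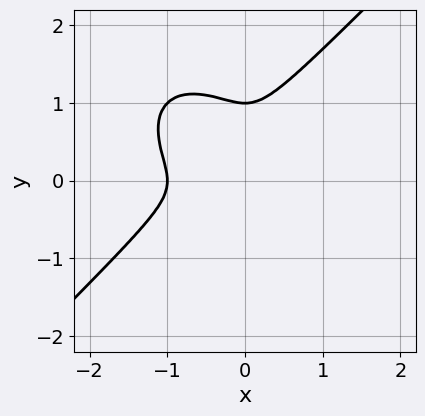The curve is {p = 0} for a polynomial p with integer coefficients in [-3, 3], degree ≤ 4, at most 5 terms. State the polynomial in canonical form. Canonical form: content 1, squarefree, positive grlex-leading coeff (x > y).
1. Degree: no degree-2 curve has this shape, so deg p = 3.
2. Observable constraints: it crosses the x-axis at the gridline x = -1; it meets the y-axis at y = 1 (among the integer gridlines).
3. Solving for integer coefficients yields p as stated.

x^3 - y^3 + x^2 + y^2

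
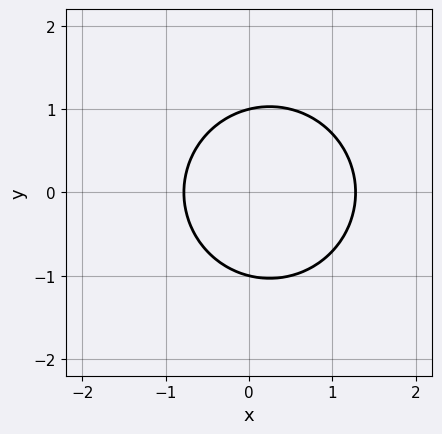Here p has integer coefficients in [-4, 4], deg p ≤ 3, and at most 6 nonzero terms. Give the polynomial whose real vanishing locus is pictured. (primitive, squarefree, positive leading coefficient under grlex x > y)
2*x^2 + 2*y^2 - x - 2

deg p = 2. No degree-1 curve has this shape.
Symmetries: the y ↦ −y reflection is a symmetry, so y appears only in even powers.
Observable constraints: among the integer gridlines, it crosses the y-axis at y ∈ {-1, 1}.
Assembling these constraints gives the stated polynomial.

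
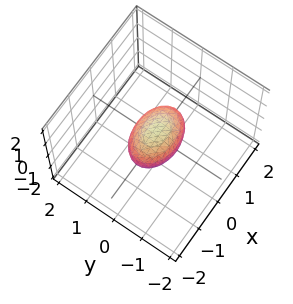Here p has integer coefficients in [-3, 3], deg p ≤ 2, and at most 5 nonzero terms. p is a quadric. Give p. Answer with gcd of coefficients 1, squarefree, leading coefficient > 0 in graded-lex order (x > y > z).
x^2 + 2*y^2 + 2*z^2 - 1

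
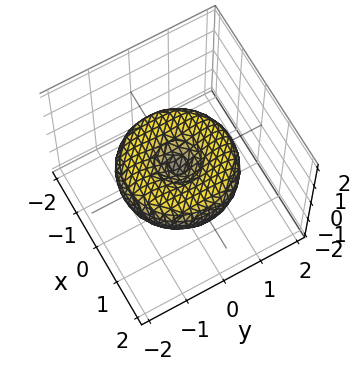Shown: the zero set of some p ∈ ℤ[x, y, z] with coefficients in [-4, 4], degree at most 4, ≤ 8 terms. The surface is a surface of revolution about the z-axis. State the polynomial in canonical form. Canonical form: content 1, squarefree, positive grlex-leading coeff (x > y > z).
x^4 + 2*x^2*y^2 + y^4 - 2*x^2 - 2*y^2 + 3*z^2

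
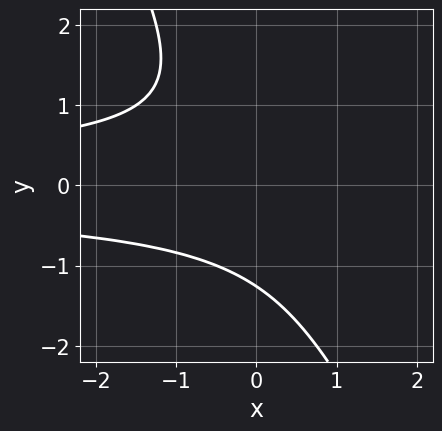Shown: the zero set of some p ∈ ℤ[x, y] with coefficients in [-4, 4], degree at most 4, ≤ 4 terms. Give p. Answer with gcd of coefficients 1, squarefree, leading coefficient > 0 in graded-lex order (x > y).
2*x*y^2 + y^3 + 2

1. deg p = 3. The shape is more complex than any degree-2 curve.
2. From the visible intercepts: no x-intercept at any integer in the box.
3. Assembling these constraints gives the stated polynomial.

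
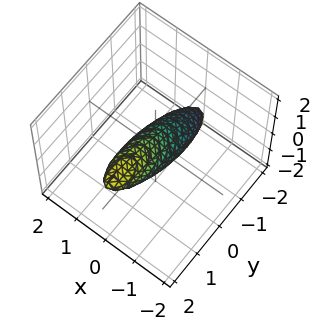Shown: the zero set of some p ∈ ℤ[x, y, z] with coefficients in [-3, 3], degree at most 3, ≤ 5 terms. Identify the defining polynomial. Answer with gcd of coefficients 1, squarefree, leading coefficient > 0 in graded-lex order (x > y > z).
3*x^2 + y^2 - 3*y*z + 3*z^2 - 1

(a) Degree: a generic line meets the surface in up to 2 points, so deg p = 2.
(b) From the visible intercepts: among the integer gridlines, it crosses the y-axis at y ∈ {-1, 1}.
(c) Fitting integer coefficients to these (and the overall shape) gives p.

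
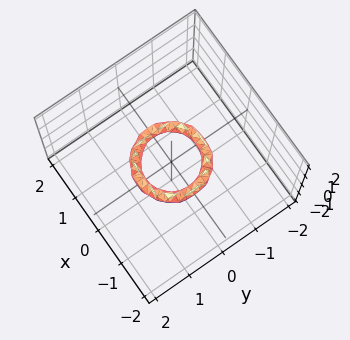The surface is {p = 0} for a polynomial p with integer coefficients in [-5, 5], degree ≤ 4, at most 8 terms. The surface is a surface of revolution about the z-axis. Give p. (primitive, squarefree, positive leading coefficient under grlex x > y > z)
2*x^4 + 4*x^2*y^2 + 2*y^4 - 3*x^2 - 3*y^2 + 2*z^2 + 1

1. deg p = 4. The shape is more complex than any degree-3 surface.
2. By symmetry, every cross-section ⟂ z is a circle, so x, y appear only via x² + y².
3. Reading off the gridlines: among the integer gridlines, it crosses the x-axis at x ∈ {-1, 1}; it misses every integer gridline on the z-axis; a circular section at z = 0 has radius between 0 and 1.
4. Fitting integer coefficients to these (and the overall shape) gives p. Check: (0, -1, 0) on the y-axis lies on the surface, and p(0, -1, 0) = 0. ✓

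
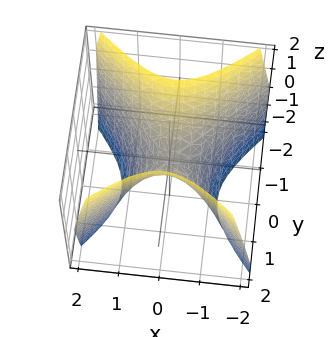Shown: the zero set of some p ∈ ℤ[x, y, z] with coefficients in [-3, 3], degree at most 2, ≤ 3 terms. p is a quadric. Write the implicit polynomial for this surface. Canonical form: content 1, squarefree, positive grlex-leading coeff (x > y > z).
First, the degree is 2 — a hyperbolic paraboloid; a quadric.
Then, symmetries: mirror symmetry y ↦ −y ⇒ only even powers of y; mirror symmetry x ↦ −x ⇒ only even powers of x.
Then, against the integer gridlines: one z-axis crossing is at z = 0; it crosses the x-axis at the gridline x = 0; it meets the y-axis at y = 0 (among the integer gridlines).
Finally, putting this together gives p.

3*x^2 - 3*y^2 + 2*z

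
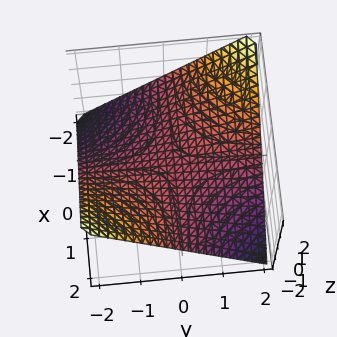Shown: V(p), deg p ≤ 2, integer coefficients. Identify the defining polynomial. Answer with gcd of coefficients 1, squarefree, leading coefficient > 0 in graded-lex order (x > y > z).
(a) deg p = 2. A hyperbolic paraboloid; a quadric.
(b) Against the integer gridlines: the visible y-axis segment lies entirely on the surface; the visible x-axis segment lies entirely on the surface.
(c) Together with the visible shape, these determine p as stated.

x*y + 2*z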